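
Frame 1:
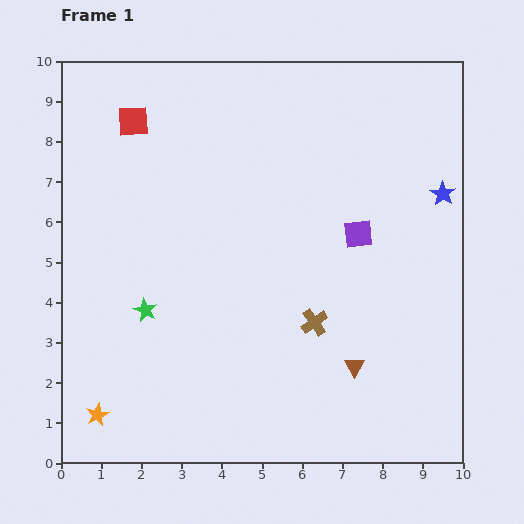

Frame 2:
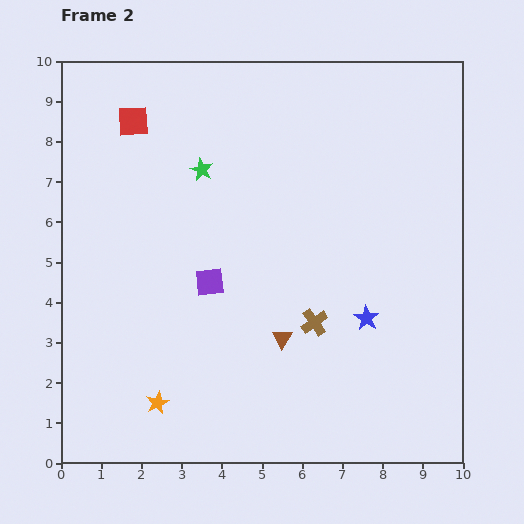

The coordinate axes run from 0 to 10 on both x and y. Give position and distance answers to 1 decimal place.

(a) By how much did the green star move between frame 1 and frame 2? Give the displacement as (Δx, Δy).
(1.4, 3.5)

The green star was at (2.1, 3.8) in frame 1 and (3.5, 7.3) in frame 2.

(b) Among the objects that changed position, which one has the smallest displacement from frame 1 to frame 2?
the orange star

(moved 1.5)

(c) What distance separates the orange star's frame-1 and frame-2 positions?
1.5

The orange star moved from (0.9, 1.2) to (2.4, 1.5), a distance of √(1.5² + 0.3²) ≈ 1.5.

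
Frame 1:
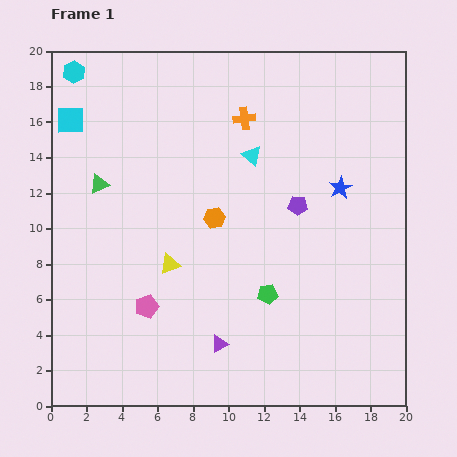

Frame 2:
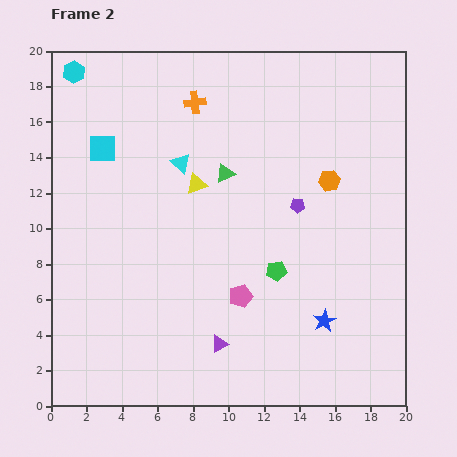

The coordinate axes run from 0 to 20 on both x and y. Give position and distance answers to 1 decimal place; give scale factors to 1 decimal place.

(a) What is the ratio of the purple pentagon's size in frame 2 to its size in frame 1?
0.8×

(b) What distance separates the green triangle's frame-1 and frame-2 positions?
7.1

The green triangle moved from (2.7, 12.5) to (9.8, 13.1), a distance of √(7.1² + 0.6²) ≈ 7.1.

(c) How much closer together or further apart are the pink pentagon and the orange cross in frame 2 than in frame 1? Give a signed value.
-0.7

Distance in frame 1: 11.9. Distance in frame 2: 11.2.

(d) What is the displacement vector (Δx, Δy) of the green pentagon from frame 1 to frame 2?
(0.5, 1.3)

The green pentagon was at (12.2, 6.3) in frame 1 and (12.7, 7.6) in frame 2.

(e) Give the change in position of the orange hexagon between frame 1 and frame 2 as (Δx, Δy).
(6.5, 2.1)

The orange hexagon was at (9.2, 10.6) in frame 1 and (15.7, 12.7) in frame 2.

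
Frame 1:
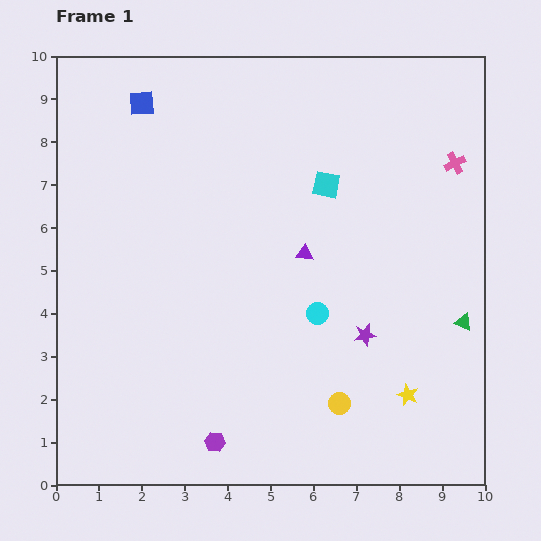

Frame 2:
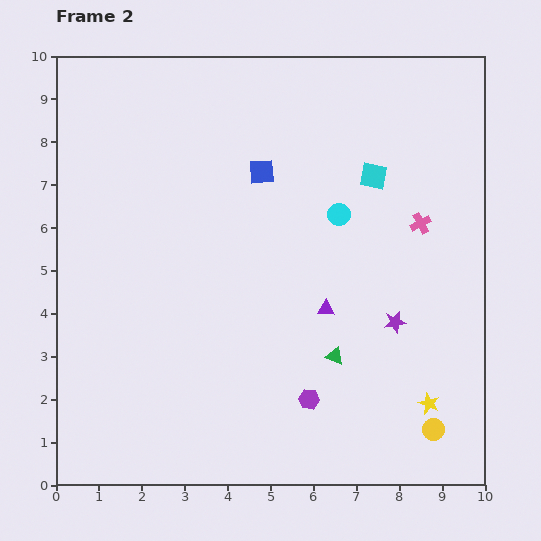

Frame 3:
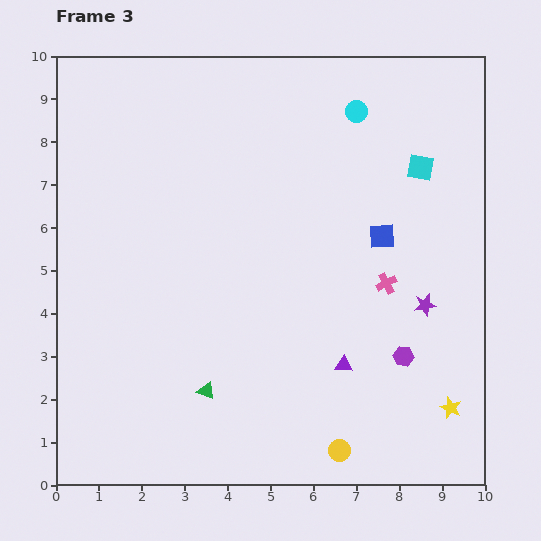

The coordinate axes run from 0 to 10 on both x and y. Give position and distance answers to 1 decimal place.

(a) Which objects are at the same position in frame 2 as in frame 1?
none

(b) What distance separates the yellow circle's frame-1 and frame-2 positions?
2.3

The yellow circle moved from (6.6, 1.9) to (8.8, 1.3), a distance of √(2.2² + 0.6²) ≈ 2.3.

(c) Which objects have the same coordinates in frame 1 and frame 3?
none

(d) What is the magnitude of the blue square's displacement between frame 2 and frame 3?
3.2

The blue square moved from (4.8, 7.3) to (7.6, 5.8), a distance of √(2.8² + 1.5²) ≈ 3.2.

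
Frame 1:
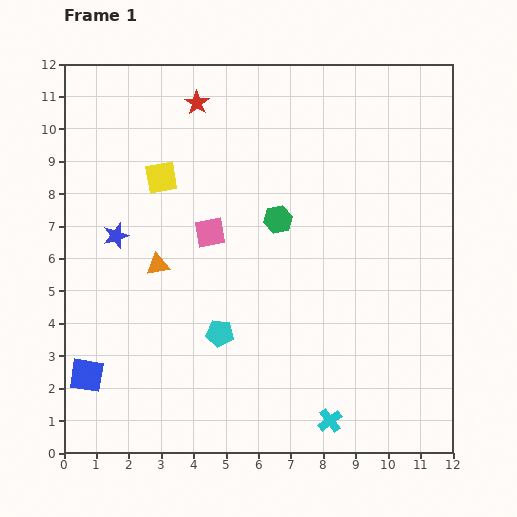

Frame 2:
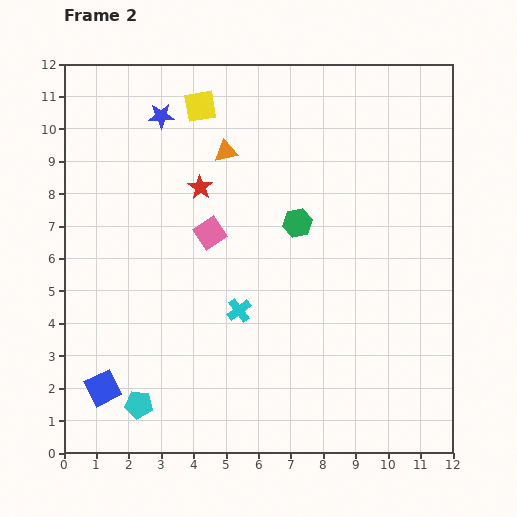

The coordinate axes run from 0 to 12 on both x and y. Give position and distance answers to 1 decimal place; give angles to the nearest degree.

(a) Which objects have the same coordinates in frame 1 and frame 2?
the pink square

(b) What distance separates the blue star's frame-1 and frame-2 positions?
4.0

The blue star moved from (1.6, 6.7) to (3.0, 10.4), a distance of √(1.4² + 3.7²) ≈ 4.0.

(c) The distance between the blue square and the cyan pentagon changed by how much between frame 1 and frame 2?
-3.1

Distance in frame 1: 4.3. Distance in frame 2: 1.2.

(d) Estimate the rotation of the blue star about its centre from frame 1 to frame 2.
16° clockwise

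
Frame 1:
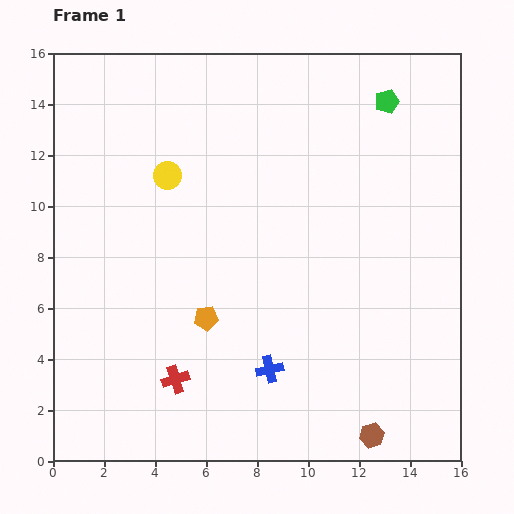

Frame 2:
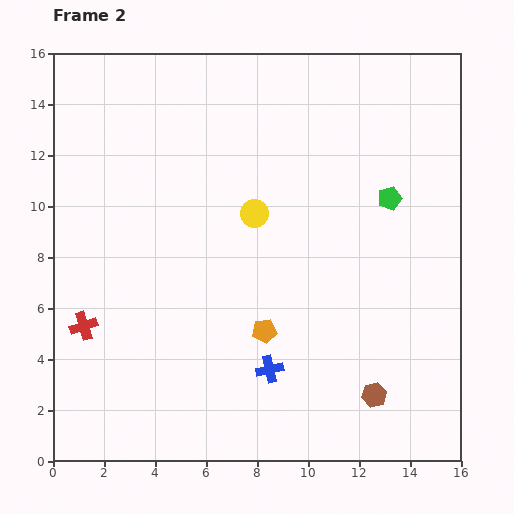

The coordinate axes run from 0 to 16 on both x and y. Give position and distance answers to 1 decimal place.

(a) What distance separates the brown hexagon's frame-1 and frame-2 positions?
1.6

The brown hexagon moved from (12.5, 1.0) to (12.6, 2.6), a distance of √(0.1² + 1.6²) ≈ 1.6.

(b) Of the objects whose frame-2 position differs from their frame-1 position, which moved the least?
the brown hexagon

(moved 1.6)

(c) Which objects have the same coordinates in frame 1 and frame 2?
the blue cross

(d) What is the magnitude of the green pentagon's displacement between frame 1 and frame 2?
3.8

The green pentagon moved from (13.1, 14.1) to (13.2, 10.3), a distance of √(0.1² + 3.8²) ≈ 3.8.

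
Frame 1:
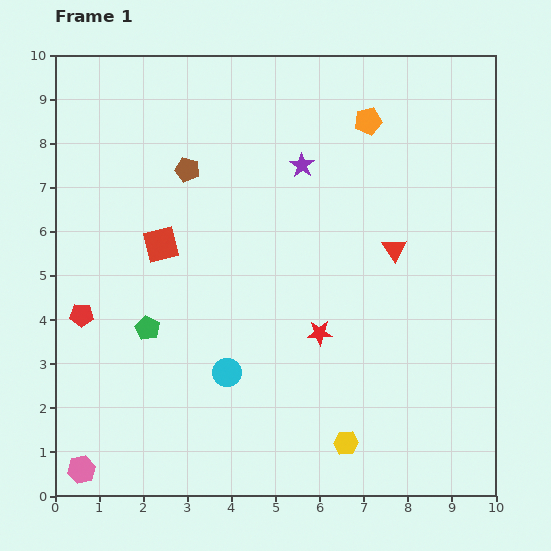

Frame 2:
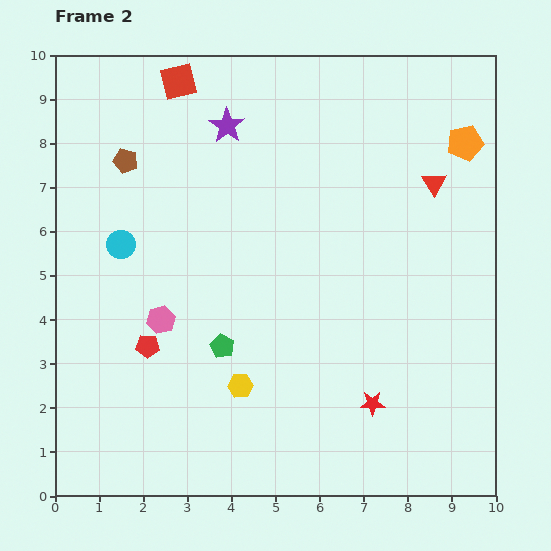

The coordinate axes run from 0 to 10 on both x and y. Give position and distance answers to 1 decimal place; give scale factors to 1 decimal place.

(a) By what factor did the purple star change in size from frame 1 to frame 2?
1.5×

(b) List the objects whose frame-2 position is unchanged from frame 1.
none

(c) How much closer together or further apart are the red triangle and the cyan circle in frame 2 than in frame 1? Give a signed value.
+2.5

Distance in frame 1: 4.7. Distance in frame 2: 7.2.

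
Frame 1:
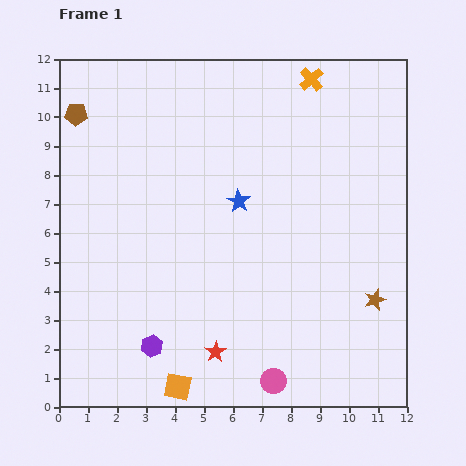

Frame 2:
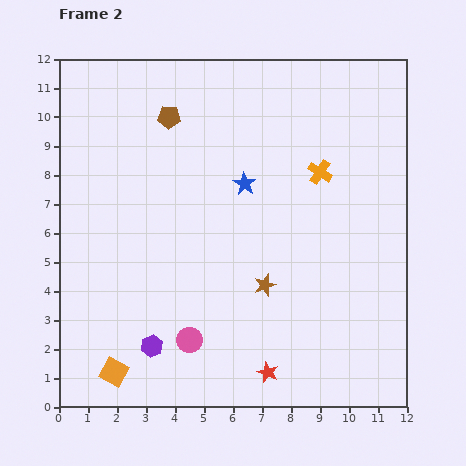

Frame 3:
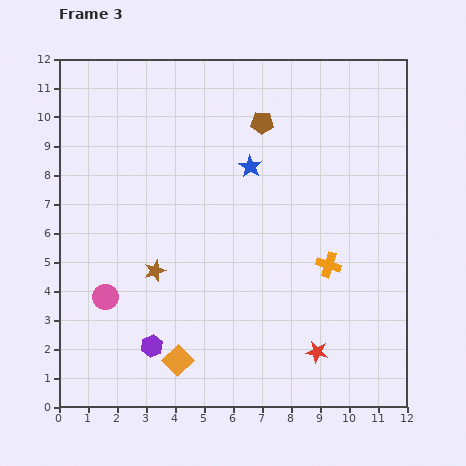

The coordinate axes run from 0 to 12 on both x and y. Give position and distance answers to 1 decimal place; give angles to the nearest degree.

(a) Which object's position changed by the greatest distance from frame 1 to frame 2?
the brown star

(moved 3.8; next 3.2)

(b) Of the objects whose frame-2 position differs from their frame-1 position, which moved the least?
the blue star

(moved 0.6)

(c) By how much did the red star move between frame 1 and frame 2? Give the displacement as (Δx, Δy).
(1.8, -0.7)

The red star was at (5.4, 1.9) in frame 1 and (7.2, 1.2) in frame 2.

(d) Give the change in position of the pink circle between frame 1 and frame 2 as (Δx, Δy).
(-2.9, 1.4)

The pink circle was at (7.4, 0.9) in frame 1 and (4.5, 2.3) in frame 2.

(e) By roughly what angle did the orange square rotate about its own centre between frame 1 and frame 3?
35° clockwise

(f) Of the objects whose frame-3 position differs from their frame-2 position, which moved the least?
the blue star

(moved 0.6)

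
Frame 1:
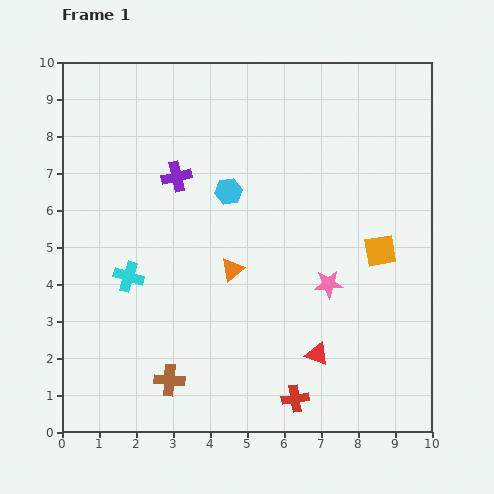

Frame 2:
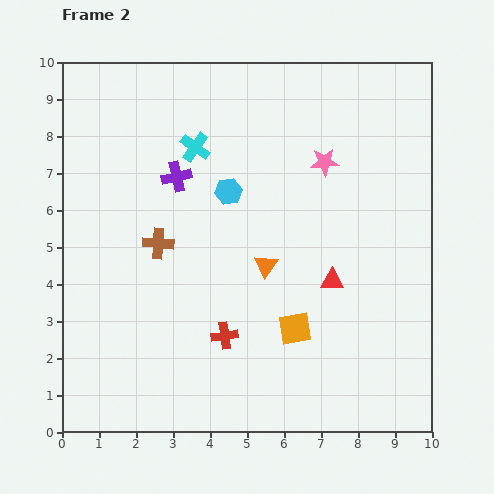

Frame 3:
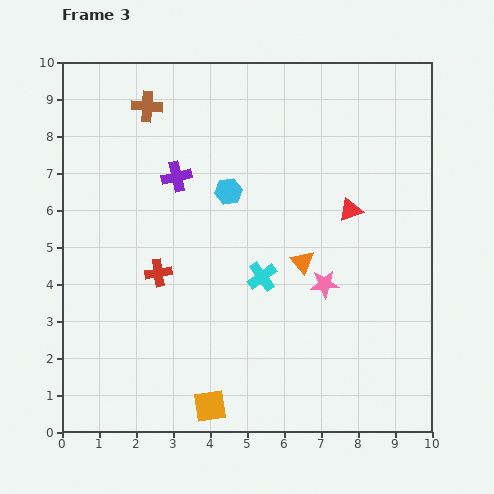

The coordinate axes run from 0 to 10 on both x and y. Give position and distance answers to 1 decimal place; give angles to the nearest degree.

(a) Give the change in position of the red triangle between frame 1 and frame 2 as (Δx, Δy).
(0.4, 2.0)

The red triangle was at (6.9, 2.1) in frame 1 and (7.3, 4.1) in frame 2.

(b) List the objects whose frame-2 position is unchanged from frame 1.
the purple cross, the cyan hexagon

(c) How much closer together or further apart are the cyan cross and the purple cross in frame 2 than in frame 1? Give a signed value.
-2.1

Distance in frame 1: 3.0. Distance in frame 2: 0.9.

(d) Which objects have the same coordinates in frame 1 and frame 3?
the purple cross, the cyan hexagon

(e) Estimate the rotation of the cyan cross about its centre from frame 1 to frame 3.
38° clockwise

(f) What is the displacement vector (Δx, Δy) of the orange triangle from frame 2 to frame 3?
(1.0, 0.1)

The orange triangle was at (5.5, 4.5) in frame 2 and (6.5, 4.6) in frame 3.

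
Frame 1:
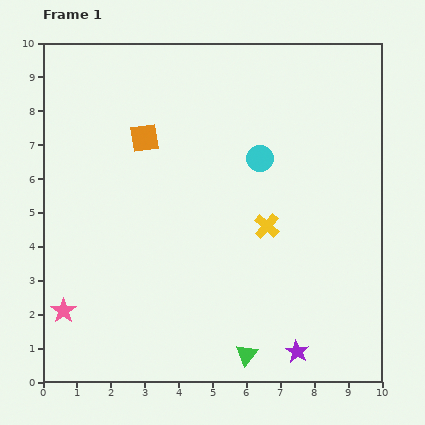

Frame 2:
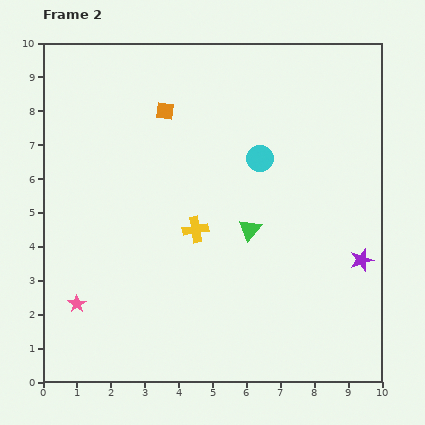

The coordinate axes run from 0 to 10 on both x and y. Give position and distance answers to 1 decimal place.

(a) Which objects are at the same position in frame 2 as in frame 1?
the cyan circle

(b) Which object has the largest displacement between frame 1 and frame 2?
the green triangle

(moved 3.7; next 3.3)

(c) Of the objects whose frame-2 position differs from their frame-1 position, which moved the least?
the pink star

(moved 0.4)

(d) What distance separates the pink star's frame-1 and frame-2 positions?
0.4

The pink star moved from (0.6, 2.1) to (1.0, 2.3), a distance of √(0.4² + 0.2²) ≈ 0.4.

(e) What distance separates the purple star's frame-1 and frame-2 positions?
3.3

The purple star moved from (7.5, 0.9) to (9.4, 3.6), a distance of √(1.9² + 2.7²) ≈ 3.3.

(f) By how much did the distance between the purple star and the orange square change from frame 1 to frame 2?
-0.4

Distance in frame 1: 7.7. Distance in frame 2: 7.3.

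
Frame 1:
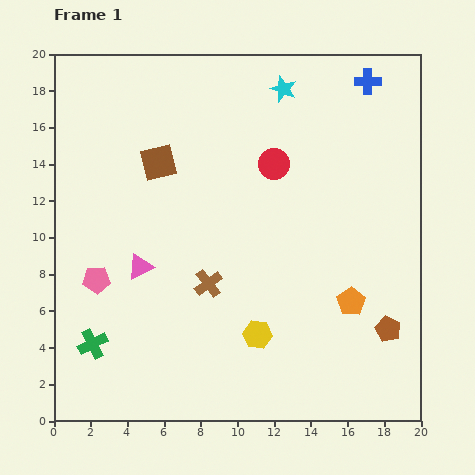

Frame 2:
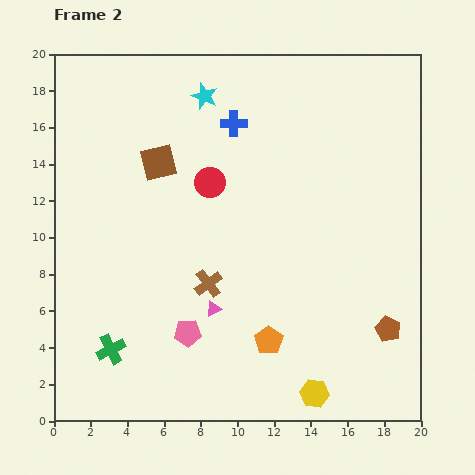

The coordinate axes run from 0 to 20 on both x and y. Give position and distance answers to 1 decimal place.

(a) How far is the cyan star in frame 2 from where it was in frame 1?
4.3

The cyan star moved from (12.5, 18.1) to (8.2, 17.7), a distance of √(4.3² + 0.4²) ≈ 4.3.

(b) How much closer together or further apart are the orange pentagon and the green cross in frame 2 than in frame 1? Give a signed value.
-5.7

Distance in frame 1: 14.3. Distance in frame 2: 8.6.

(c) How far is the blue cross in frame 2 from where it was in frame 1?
7.7

The blue cross moved from (17.1, 18.5) to (9.8, 16.2), a distance of √(7.3² + 2.3²) ≈ 7.7.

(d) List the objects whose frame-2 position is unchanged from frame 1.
the brown pentagon, the brown cross, the brown square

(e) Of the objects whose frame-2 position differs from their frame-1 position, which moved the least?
the green cross

(moved 1.0)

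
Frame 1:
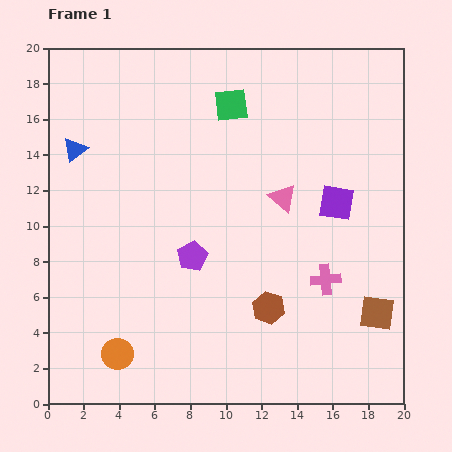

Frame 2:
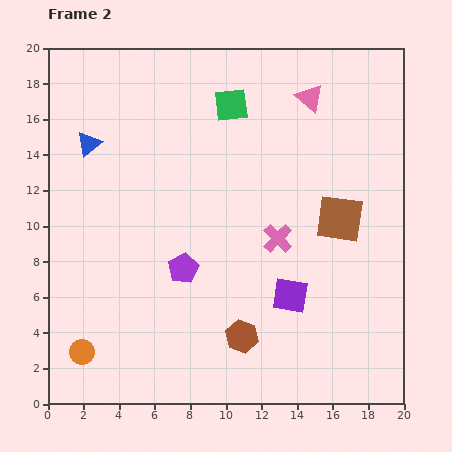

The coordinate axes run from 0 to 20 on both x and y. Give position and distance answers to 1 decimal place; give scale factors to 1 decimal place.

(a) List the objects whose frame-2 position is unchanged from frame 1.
the green square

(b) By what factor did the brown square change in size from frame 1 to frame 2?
1.4×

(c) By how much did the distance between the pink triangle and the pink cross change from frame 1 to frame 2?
+2.9

Distance in frame 1: 5.2. Distance in frame 2: 8.1.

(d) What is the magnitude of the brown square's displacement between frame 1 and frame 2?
5.7

The brown square moved from (18.5, 5.1) to (16.4, 10.4), a distance of √(2.1² + 5.3²) ≈ 5.7.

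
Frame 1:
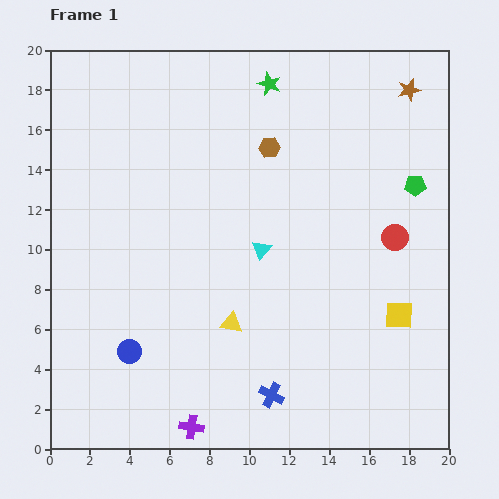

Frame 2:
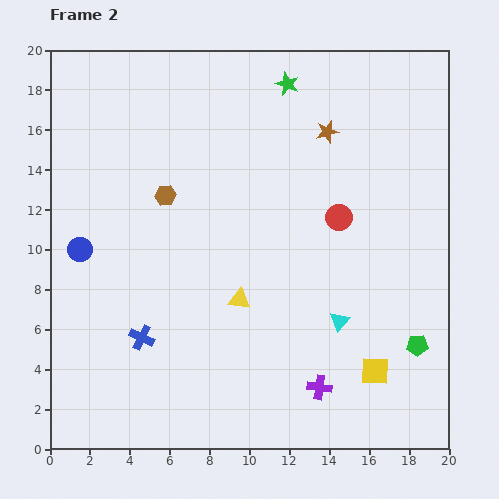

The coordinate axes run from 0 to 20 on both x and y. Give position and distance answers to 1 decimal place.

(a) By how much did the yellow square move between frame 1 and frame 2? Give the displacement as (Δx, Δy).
(-1.2, -2.8)

The yellow square was at (17.5, 6.7) in frame 1 and (16.3, 3.9) in frame 2.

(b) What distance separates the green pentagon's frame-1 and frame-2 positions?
8.0

The green pentagon moved from (18.3, 13.2) to (18.4, 5.2), a distance of √(0.1² + 8.0²) ≈ 8.0.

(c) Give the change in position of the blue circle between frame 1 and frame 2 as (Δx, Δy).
(-2.5, 5.1)

The blue circle was at (4.0, 4.9) in frame 1 and (1.5, 10.0) in frame 2.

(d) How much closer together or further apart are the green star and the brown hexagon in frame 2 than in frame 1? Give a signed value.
+5.1

Distance in frame 1: 3.2. Distance in frame 2: 8.3.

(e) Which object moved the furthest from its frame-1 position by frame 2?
the green pentagon

(moved 8.0; next 7.1)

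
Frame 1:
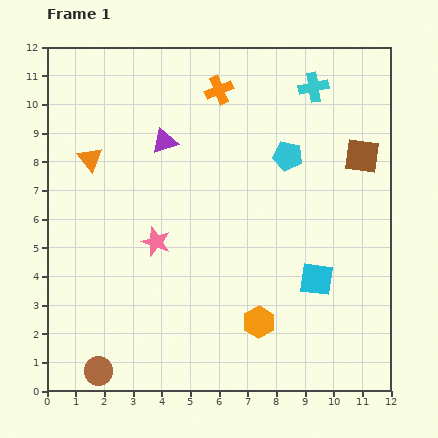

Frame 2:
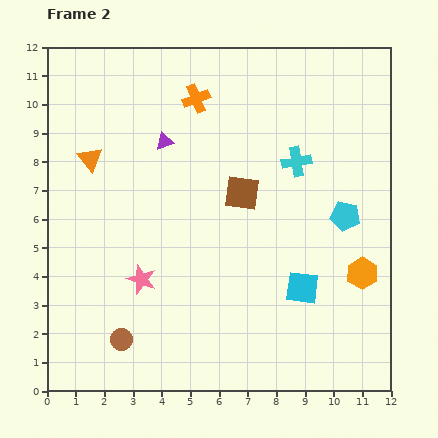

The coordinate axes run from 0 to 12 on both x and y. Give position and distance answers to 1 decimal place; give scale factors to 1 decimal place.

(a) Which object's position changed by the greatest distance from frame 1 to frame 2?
the brown square

(moved 4.4; next 4.0)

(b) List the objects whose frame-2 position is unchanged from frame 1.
the purple triangle, the orange triangle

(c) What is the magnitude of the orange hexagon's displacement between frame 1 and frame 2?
4.0

The orange hexagon moved from (7.4, 2.4) to (11.0, 4.1), a distance of √(3.6² + 1.7²) ≈ 4.0.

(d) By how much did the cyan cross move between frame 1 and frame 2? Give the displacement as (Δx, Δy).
(-0.6, -2.6)

The cyan cross was at (9.3, 10.6) in frame 1 and (8.7, 8.0) in frame 2.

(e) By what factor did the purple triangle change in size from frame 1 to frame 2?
0.7×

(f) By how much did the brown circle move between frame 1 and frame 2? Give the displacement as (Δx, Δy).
(0.8, 1.1)

The brown circle was at (1.8, 0.7) in frame 1 and (2.6, 1.8) in frame 2.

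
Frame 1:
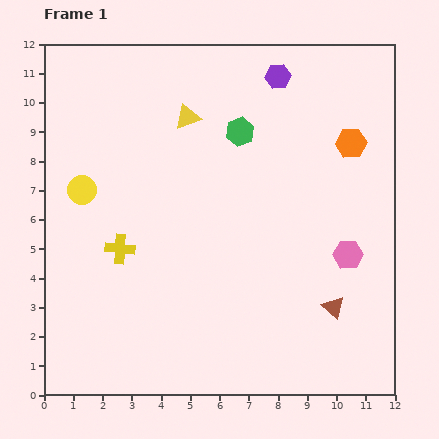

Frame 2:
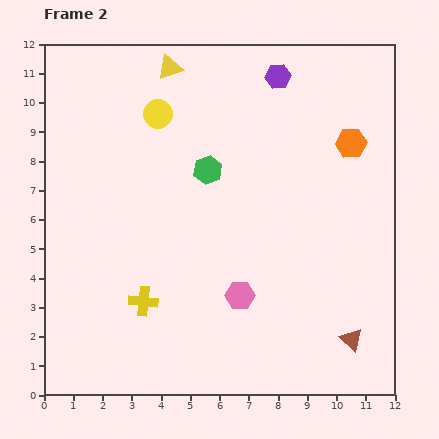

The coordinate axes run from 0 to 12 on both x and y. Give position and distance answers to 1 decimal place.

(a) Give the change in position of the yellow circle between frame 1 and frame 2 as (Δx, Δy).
(2.6, 2.6)

The yellow circle was at (1.3, 7.0) in frame 1 and (3.9, 9.6) in frame 2.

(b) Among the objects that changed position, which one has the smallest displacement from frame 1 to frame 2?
the brown triangle

(moved 1.3)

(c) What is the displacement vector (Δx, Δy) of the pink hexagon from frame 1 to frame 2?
(-3.7, -1.4)

The pink hexagon was at (10.4, 4.8) in frame 1 and (6.7, 3.4) in frame 2.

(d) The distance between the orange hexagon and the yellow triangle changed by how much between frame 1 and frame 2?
+1.0

Distance in frame 1: 5.7. Distance in frame 2: 6.7.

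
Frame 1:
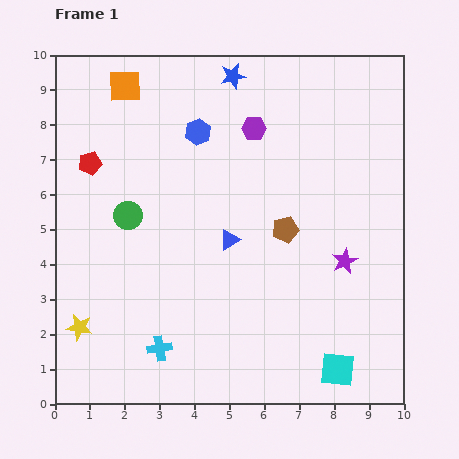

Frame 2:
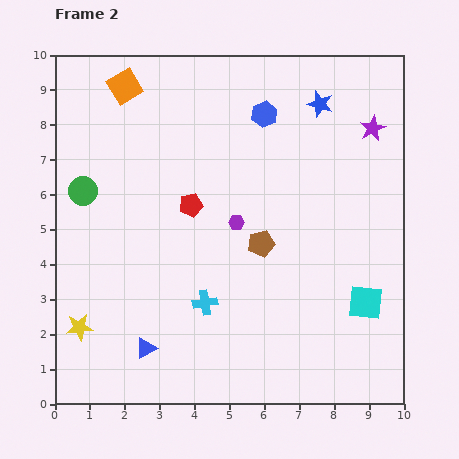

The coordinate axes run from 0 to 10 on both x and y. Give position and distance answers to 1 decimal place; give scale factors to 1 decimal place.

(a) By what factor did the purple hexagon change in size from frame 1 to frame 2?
0.7×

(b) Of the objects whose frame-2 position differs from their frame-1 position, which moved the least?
the brown pentagon

(moved 0.8)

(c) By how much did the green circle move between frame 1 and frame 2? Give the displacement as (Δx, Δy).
(-1.3, 0.7)

The green circle was at (2.1, 5.4) in frame 1 and (0.8, 6.1) in frame 2.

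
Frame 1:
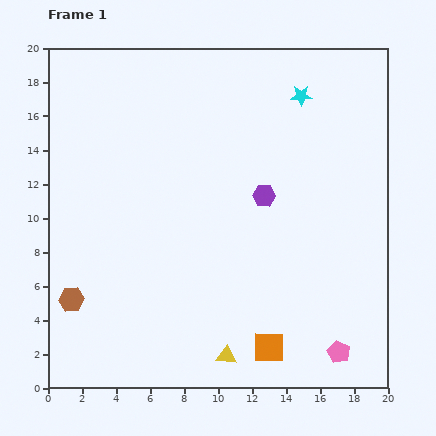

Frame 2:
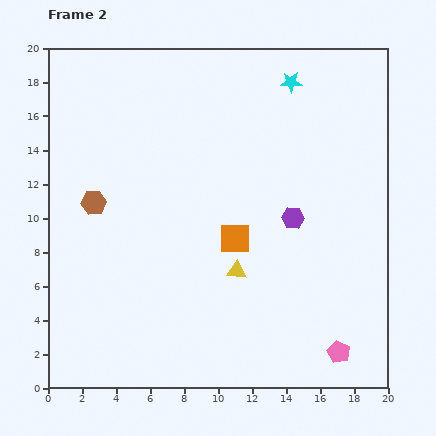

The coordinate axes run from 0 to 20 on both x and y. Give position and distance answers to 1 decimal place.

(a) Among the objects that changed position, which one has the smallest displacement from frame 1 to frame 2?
the cyan star

(moved 1.0)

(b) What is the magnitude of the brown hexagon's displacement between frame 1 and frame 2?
5.8

The brown hexagon moved from (1.4, 5.2) to (2.7, 10.9), a distance of √(1.3² + 5.7²) ≈ 5.8.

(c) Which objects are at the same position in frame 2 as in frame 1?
the pink pentagon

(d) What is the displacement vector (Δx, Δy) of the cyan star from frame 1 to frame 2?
(-0.6, 0.8)

The cyan star was at (14.9, 17.2) in frame 1 and (14.3, 18.0) in frame 2.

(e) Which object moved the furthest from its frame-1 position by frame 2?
the orange square

(moved 6.7; next 5.8)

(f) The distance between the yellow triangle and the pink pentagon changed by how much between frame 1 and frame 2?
+1.1

Distance in frame 1: 6.6. Distance in frame 2: 7.7.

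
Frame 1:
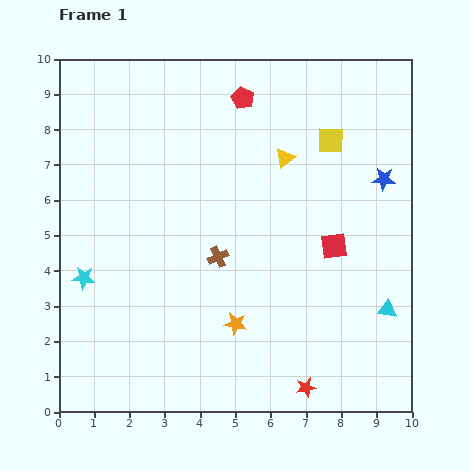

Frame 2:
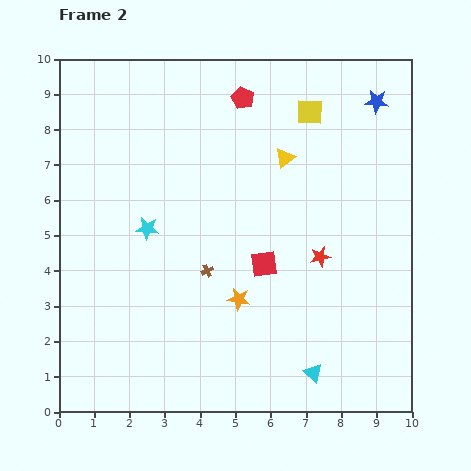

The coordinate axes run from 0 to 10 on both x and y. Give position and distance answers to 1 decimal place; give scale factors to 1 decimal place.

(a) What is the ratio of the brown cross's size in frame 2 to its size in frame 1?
0.6×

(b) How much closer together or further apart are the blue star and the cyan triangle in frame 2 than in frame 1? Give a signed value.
+4.2

Distance in frame 1: 3.7. Distance in frame 2: 7.9.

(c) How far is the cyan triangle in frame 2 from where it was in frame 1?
2.8

The cyan triangle moved from (9.3, 2.9) to (7.2, 1.1), a distance of √(2.1² + 1.8²) ≈ 2.8.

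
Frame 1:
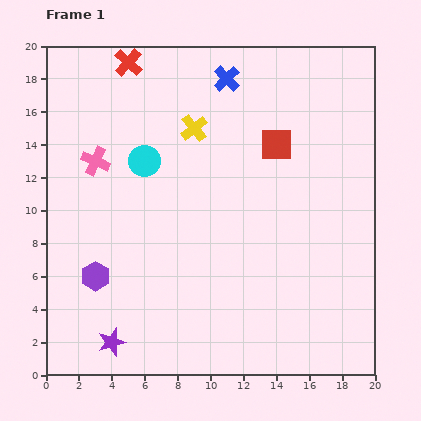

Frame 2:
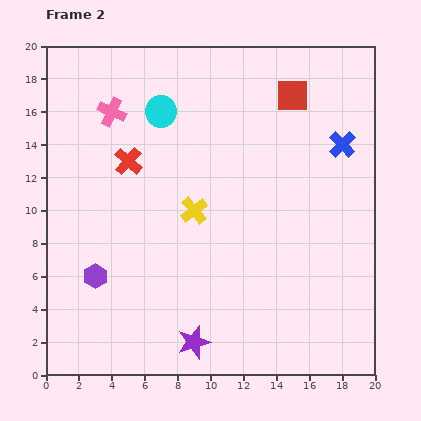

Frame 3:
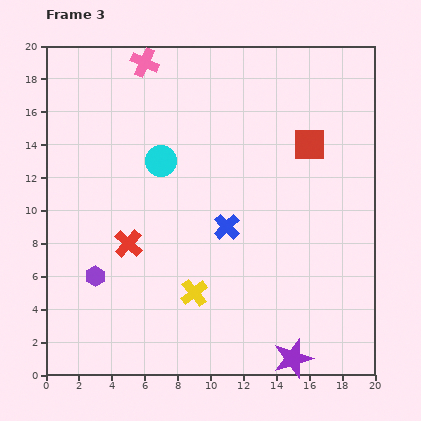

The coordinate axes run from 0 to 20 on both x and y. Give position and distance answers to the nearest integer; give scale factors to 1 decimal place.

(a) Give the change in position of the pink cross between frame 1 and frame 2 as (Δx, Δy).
(1, 3)

The pink cross was at (3, 13) in frame 1 and (4, 16) in frame 2.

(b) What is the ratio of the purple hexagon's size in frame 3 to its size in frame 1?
0.7×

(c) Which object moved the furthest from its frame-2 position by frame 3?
the blue cross

(moved 9; next 6)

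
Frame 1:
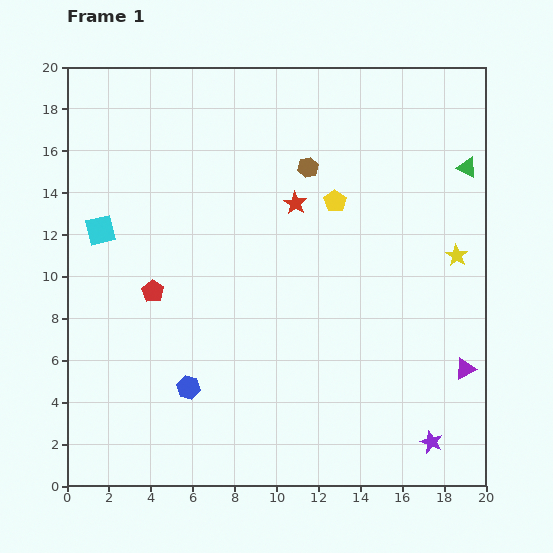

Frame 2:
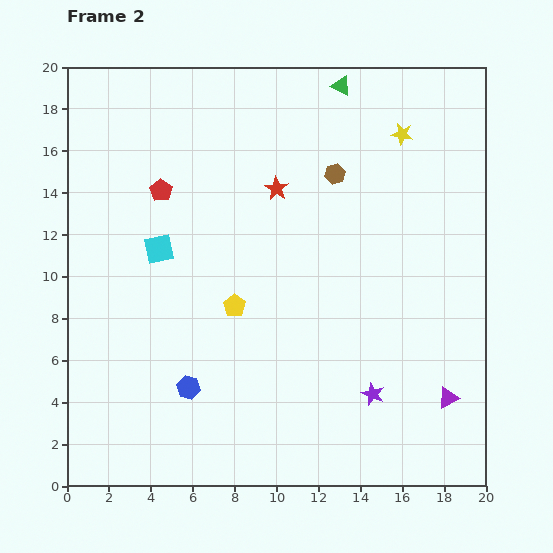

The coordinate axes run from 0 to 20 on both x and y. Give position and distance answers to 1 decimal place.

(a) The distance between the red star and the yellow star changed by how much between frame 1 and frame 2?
-1.6

Distance in frame 1: 8.1. Distance in frame 2: 6.5.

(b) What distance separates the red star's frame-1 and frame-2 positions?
1.1

The red star moved from (10.9, 13.5) to (10.0, 14.2), a distance of √(0.9² + 0.7²) ≈ 1.1.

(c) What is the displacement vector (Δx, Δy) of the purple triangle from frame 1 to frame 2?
(-0.8, -1.4)

The purple triangle was at (19.0, 5.6) in frame 1 and (18.2, 4.2) in frame 2.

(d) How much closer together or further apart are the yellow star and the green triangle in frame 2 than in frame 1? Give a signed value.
-0.5

Distance in frame 1: 4.2. Distance in frame 2: 3.7.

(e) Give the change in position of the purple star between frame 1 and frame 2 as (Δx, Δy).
(-2.8, 2.3)

The purple star was at (17.4, 2.1) in frame 1 and (14.6, 4.4) in frame 2.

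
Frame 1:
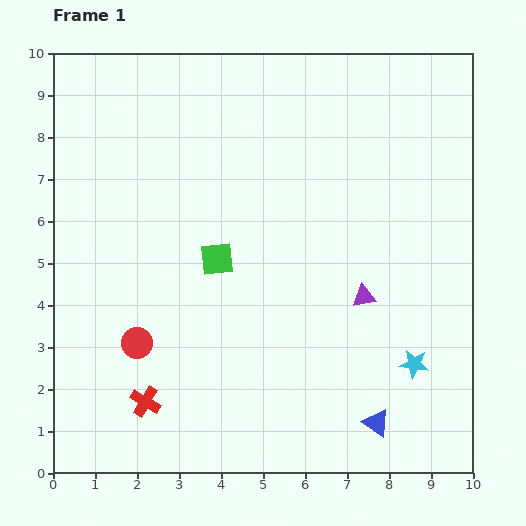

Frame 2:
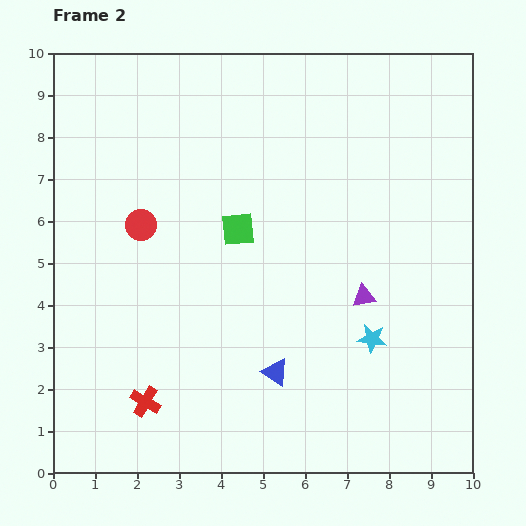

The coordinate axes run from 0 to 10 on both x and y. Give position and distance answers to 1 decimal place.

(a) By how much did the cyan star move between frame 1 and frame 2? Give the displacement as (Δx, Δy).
(-1.0, 0.6)

The cyan star was at (8.6, 2.6) in frame 1 and (7.6, 3.2) in frame 2.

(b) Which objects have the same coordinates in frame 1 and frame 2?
the purple triangle, the red cross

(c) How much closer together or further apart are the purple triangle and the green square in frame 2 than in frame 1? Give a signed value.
-0.2

Distance in frame 1: 3.6. Distance in frame 2: 3.4.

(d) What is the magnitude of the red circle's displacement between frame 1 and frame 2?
2.8

The red circle moved from (2.0, 3.1) to (2.1, 5.9), a distance of √(0.1² + 2.8²) ≈ 2.8.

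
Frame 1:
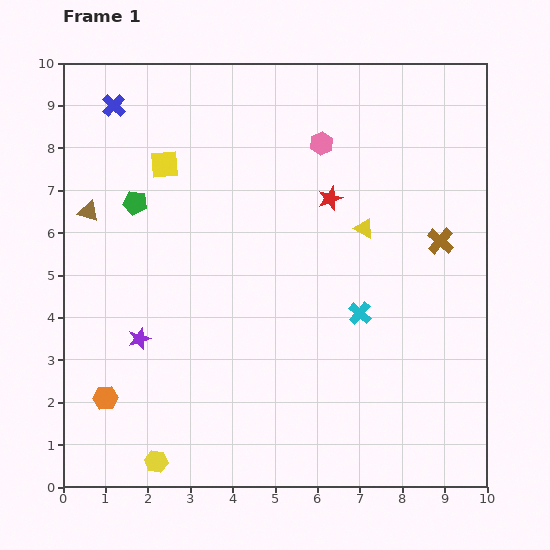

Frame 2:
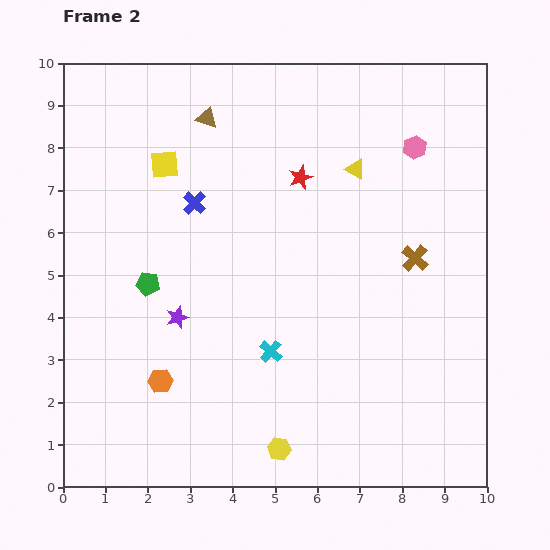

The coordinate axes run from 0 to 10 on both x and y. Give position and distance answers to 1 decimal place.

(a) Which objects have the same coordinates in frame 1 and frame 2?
the yellow square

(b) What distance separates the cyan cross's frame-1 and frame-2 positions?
2.3

The cyan cross moved from (7.0, 4.1) to (4.9, 3.2), a distance of √(2.1² + 0.9²) ≈ 2.3.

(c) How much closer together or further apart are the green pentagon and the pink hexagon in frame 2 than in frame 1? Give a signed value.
+2.5

Distance in frame 1: 4.6. Distance in frame 2: 7.1.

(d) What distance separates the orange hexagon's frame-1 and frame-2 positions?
1.4

The orange hexagon moved from (1.0, 2.1) to (2.3, 2.5), a distance of √(1.3² + 0.4²) ≈ 1.4.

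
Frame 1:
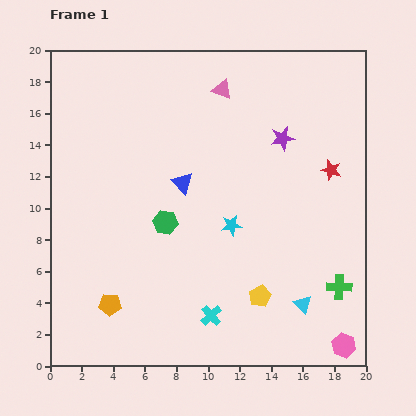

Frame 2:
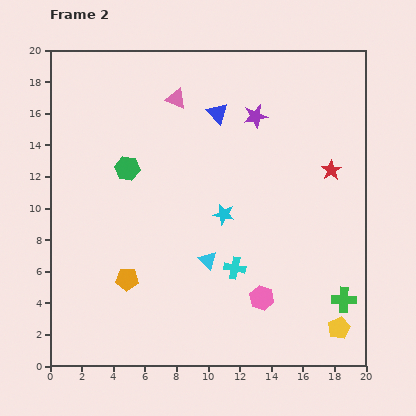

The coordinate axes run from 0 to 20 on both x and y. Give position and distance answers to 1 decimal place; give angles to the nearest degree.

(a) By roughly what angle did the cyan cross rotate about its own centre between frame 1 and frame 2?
36° counter-clockwise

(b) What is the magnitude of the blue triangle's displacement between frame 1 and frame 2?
4.9

The blue triangle moved from (8.4, 11.6) to (10.6, 16.0), a distance of √(2.2² + 4.4²) ≈ 4.9.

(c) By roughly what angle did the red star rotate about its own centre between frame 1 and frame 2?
23° clockwise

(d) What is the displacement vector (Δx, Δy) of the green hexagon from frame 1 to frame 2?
(-2.4, 3.4)

The green hexagon was at (7.3, 9.1) in frame 1 and (4.9, 12.5) in frame 2.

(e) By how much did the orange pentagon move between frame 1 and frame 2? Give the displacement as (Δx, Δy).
(1.1, 1.6)

The orange pentagon was at (3.8, 3.9) in frame 1 and (4.9, 5.5) in frame 2.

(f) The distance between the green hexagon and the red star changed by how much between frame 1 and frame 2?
+1.9

Distance in frame 1: 11.0. Distance in frame 2: 12.9.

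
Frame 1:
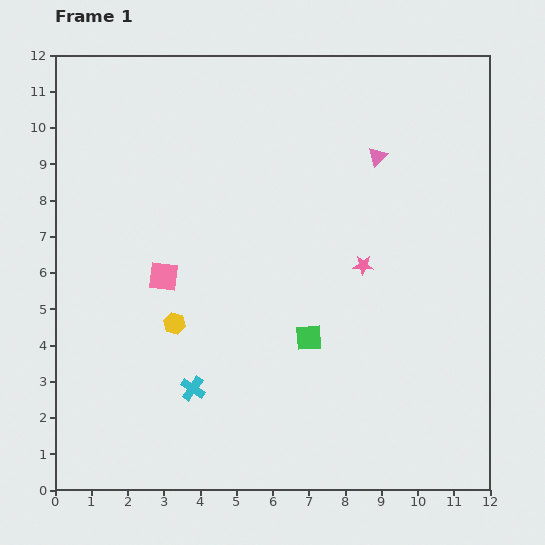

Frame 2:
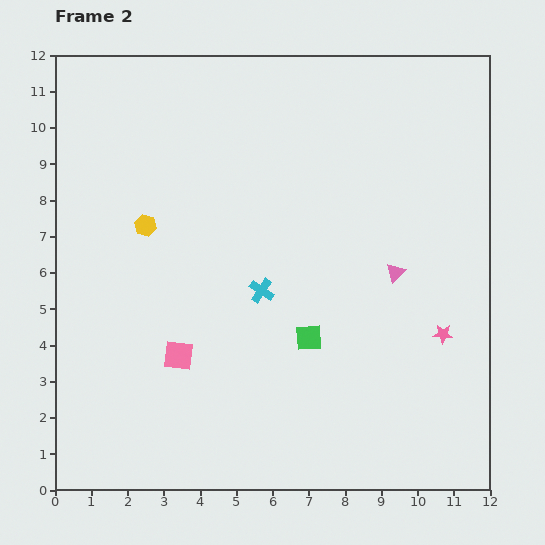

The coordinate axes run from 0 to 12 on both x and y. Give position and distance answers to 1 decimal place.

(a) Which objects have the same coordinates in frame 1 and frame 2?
the green square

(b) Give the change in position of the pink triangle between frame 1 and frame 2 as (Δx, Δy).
(0.5, -3.2)

The pink triangle was at (8.9, 9.2) in frame 1 and (9.4, 6.0) in frame 2.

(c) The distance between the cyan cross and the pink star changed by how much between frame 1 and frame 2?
-0.7

Distance in frame 1: 5.8. Distance in frame 2: 5.1.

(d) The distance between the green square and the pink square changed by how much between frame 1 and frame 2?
-0.7

Distance in frame 1: 4.3. Distance in frame 2: 3.6.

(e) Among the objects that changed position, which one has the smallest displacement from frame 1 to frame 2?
the pink square

(moved 2.2)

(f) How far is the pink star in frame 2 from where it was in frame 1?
2.9

The pink star moved from (8.5, 6.2) to (10.7, 4.3), a distance of √(2.2² + 1.9²) ≈ 2.9.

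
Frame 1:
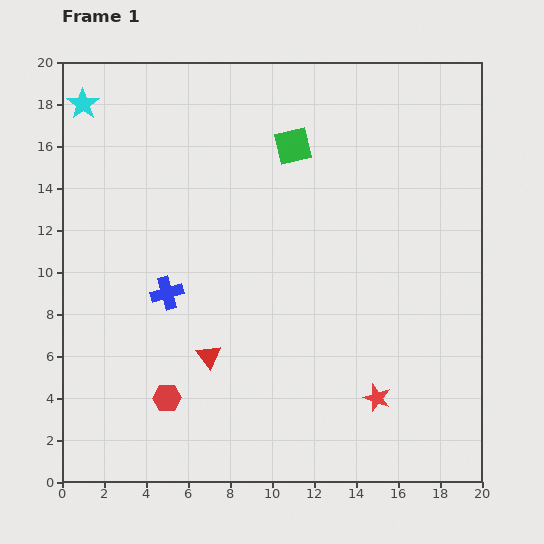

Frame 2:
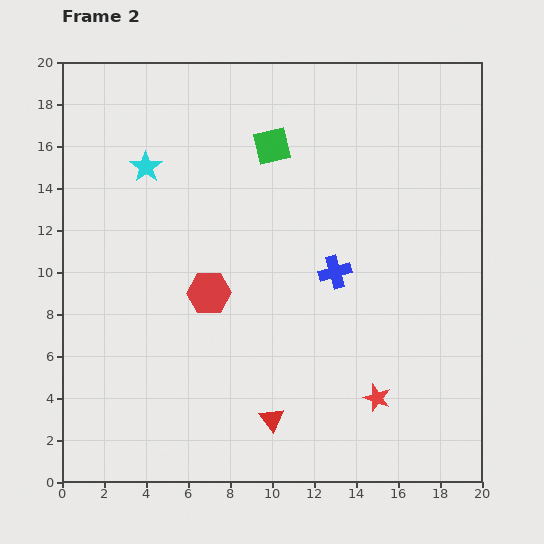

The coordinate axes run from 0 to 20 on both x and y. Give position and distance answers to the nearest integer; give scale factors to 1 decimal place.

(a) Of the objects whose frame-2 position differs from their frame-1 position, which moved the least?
the green square

(moved 1)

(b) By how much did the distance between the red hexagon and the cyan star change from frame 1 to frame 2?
-8

Distance in frame 1: 15. Distance in frame 2: 7.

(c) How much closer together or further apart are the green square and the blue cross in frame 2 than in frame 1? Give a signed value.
-2

Distance in frame 1: 9. Distance in frame 2: 7.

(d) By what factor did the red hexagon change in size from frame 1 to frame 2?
1.5×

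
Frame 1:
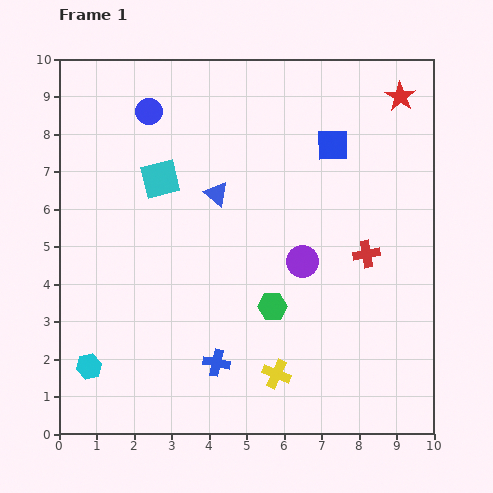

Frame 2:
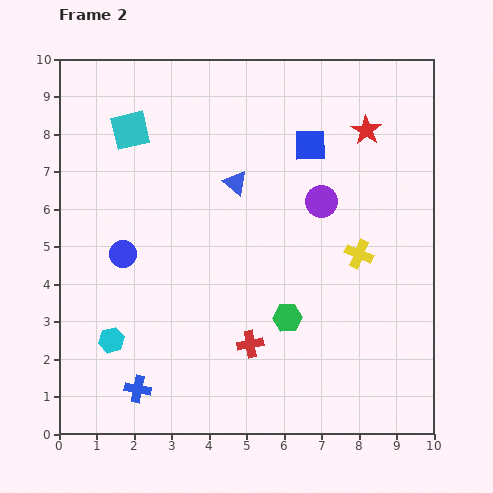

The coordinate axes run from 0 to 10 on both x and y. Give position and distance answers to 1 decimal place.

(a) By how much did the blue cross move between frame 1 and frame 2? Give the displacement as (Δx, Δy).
(-2.1, -0.7)

The blue cross was at (4.2, 1.9) in frame 1 and (2.1, 1.2) in frame 2.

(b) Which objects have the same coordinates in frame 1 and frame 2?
none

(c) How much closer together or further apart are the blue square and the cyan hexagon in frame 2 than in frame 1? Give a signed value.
-1.4

Distance in frame 1: 8.8. Distance in frame 2: 7.4.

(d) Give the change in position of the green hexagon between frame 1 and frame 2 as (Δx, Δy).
(0.4, -0.3)

The green hexagon was at (5.7, 3.4) in frame 1 and (6.1, 3.1) in frame 2.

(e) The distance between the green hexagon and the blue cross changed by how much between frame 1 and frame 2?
+2.3

Distance in frame 1: 2.1. Distance in frame 2: 4.4.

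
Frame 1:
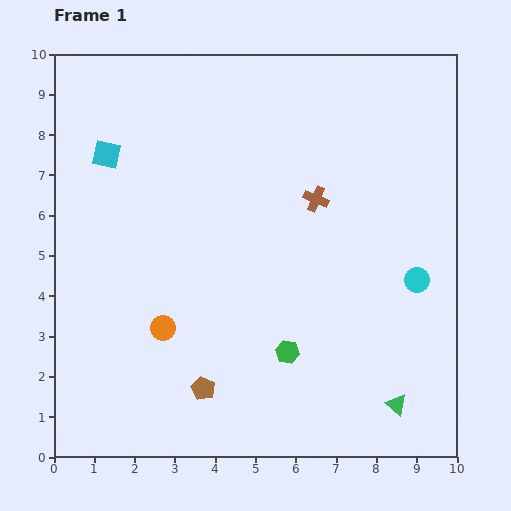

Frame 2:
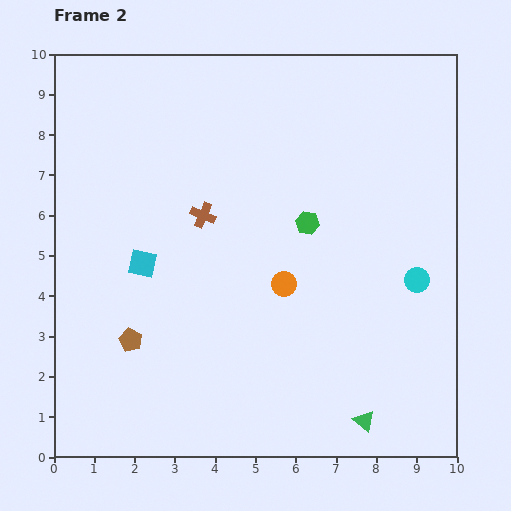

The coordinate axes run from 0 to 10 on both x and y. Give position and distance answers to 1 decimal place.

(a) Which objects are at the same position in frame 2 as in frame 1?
the cyan circle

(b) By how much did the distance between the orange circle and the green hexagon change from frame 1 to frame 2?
-1.6

Distance in frame 1: 3.2. Distance in frame 2: 1.6.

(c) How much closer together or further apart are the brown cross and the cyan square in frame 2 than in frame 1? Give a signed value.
-3.4

Distance in frame 1: 5.3. Distance in frame 2: 1.9.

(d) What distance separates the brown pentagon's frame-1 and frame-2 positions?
2.2

The brown pentagon moved from (3.7, 1.7) to (1.9, 2.9), a distance of √(1.8² + 1.2²) ≈ 2.2.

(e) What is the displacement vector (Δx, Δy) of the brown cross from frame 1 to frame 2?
(-2.8, -0.4)

The brown cross was at (6.5, 6.4) in frame 1 and (3.7, 6.0) in frame 2.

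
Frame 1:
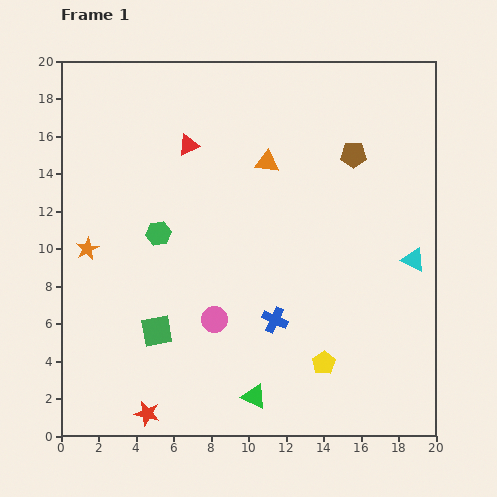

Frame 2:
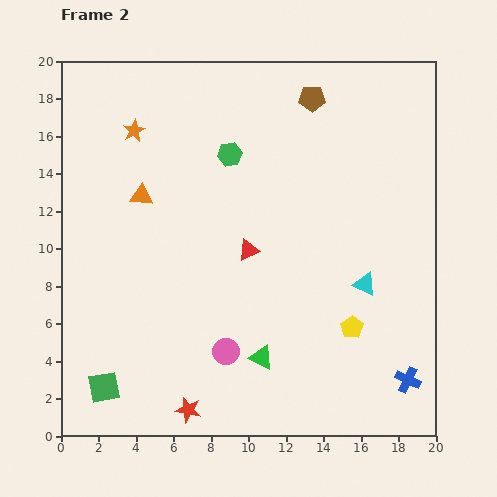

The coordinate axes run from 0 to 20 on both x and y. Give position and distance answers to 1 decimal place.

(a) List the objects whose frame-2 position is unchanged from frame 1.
none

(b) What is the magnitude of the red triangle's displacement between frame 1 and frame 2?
6.4

The red triangle moved from (6.8, 15.5) to (10.0, 9.9), a distance of √(3.2² + 5.6²) ≈ 6.4.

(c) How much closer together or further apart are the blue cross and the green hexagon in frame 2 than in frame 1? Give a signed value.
+7.6

Distance in frame 1: 7.7. Distance in frame 2: 15.3.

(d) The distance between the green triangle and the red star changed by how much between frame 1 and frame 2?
-1.0

Distance in frame 1: 5.8. Distance in frame 2: 4.8.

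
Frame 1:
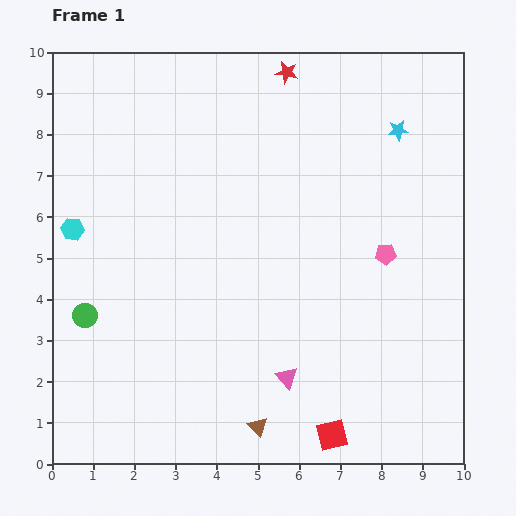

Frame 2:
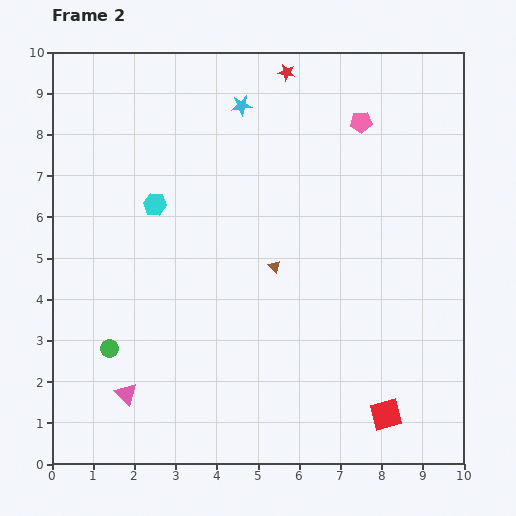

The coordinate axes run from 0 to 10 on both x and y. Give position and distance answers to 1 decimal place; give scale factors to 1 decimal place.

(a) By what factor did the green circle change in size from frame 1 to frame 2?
0.8×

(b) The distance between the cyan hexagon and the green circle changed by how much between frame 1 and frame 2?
+1.6

Distance in frame 1: 2.1. Distance in frame 2: 3.7.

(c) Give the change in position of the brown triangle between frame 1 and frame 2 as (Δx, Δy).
(0.4, 3.9)

The brown triangle was at (5.0, 0.9) in frame 1 and (5.4, 4.8) in frame 2.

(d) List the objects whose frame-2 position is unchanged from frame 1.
the red star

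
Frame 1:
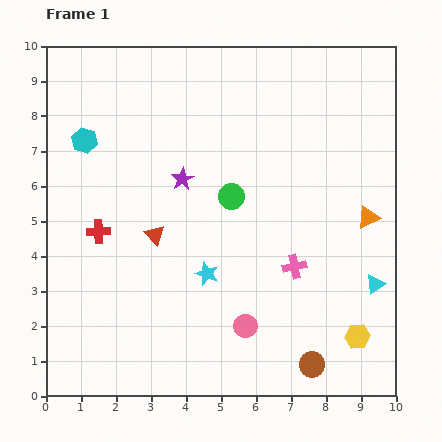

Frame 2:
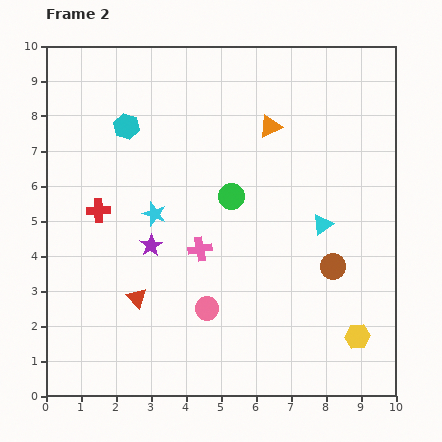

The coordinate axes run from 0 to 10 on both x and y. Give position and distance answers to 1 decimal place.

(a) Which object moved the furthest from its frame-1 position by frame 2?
the orange triangle

(moved 3.8; next 2.9)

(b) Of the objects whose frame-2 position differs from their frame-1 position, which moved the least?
the red cross

(moved 0.6)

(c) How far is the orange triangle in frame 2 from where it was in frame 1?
3.8

The orange triangle moved from (9.2, 5.1) to (6.4, 7.7), a distance of √(2.8² + 2.6²) ≈ 3.8.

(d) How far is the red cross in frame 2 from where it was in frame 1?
0.6

The red cross moved from (1.5, 4.7) to (1.5, 5.3), a distance of √(0.0² + 0.6²) ≈ 0.6.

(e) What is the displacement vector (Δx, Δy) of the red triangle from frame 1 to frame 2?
(-0.5, -1.8)

The red triangle was at (3.1, 4.6) in frame 1 and (2.6, 2.8) in frame 2.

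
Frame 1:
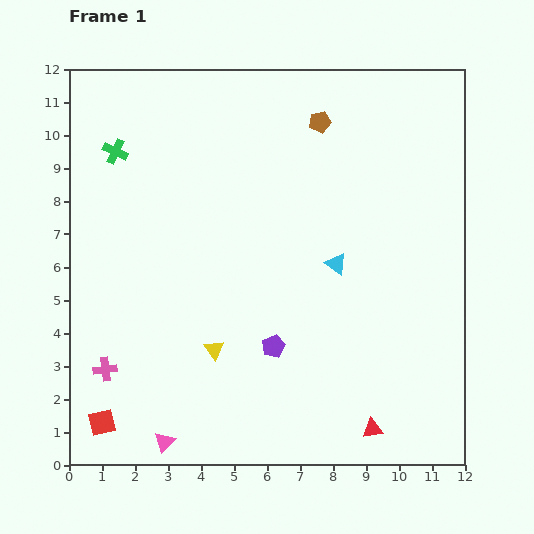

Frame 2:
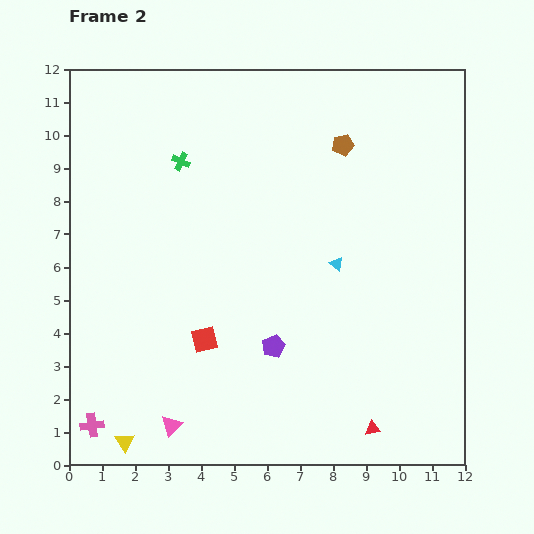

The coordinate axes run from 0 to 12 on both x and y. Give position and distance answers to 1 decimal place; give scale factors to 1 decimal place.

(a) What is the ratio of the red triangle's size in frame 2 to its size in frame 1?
0.7×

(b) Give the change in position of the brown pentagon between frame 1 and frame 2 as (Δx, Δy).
(0.7, -0.7)

The brown pentagon was at (7.6, 10.4) in frame 1 and (8.3, 9.7) in frame 2.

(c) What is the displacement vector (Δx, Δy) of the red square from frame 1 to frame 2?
(3.1, 2.5)

The red square was at (1.0, 1.3) in frame 1 and (4.1, 3.8) in frame 2.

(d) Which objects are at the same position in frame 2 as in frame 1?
the red triangle, the cyan triangle, the purple pentagon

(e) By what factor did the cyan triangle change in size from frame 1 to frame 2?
0.6×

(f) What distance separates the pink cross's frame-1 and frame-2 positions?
1.7

The pink cross moved from (1.1, 2.9) to (0.7, 1.2), a distance of √(0.4² + 1.7²) ≈ 1.7.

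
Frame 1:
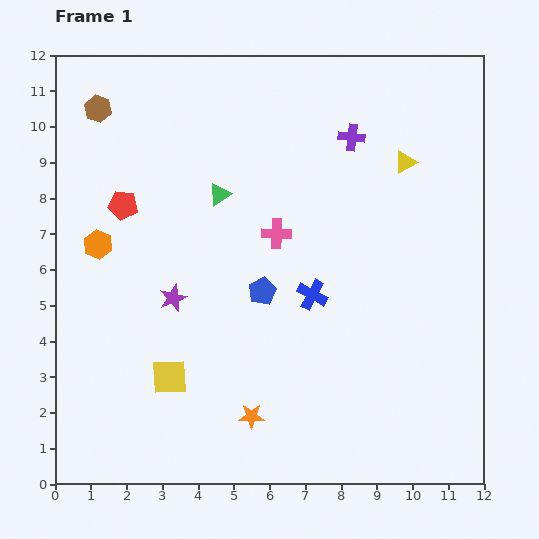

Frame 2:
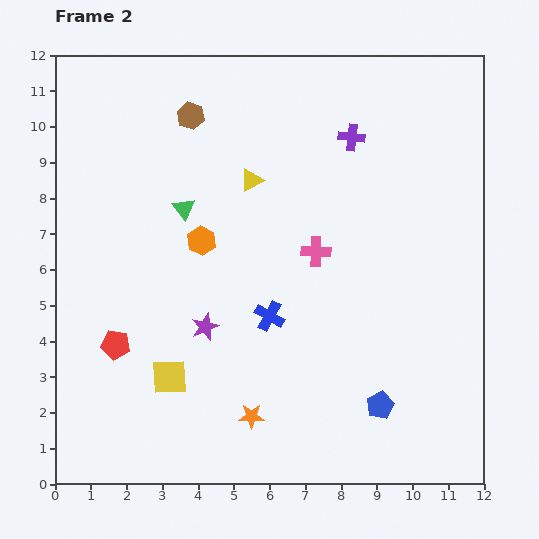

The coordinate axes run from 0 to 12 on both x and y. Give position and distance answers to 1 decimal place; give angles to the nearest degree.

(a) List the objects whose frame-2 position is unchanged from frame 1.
the yellow square, the orange star, the purple cross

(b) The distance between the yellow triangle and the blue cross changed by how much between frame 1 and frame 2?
-0.7

Distance in frame 1: 4.5. Distance in frame 2: 3.8.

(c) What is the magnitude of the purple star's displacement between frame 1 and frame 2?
1.2

The purple star moved from (3.3, 5.2) to (4.2, 4.4), a distance of √(0.9² + 0.8²) ≈ 1.2.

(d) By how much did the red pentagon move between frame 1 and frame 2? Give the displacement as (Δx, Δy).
(-0.2, -3.9)

The red pentagon was at (1.9, 7.8) in frame 1 and (1.7, 3.9) in frame 2.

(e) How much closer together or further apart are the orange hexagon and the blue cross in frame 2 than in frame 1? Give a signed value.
-3.4

Distance in frame 1: 6.2. Distance in frame 2: 2.8.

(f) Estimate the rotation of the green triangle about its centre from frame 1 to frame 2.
36° counter-clockwise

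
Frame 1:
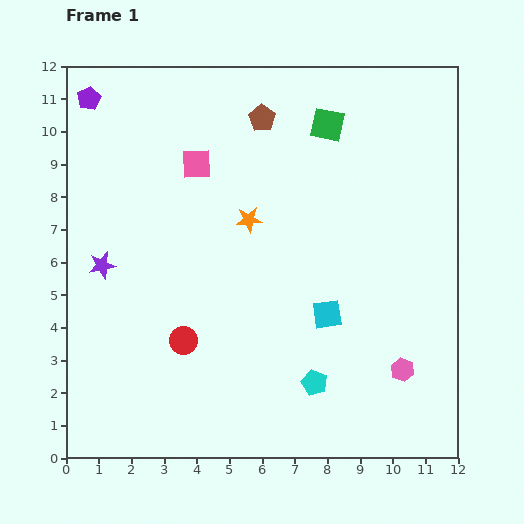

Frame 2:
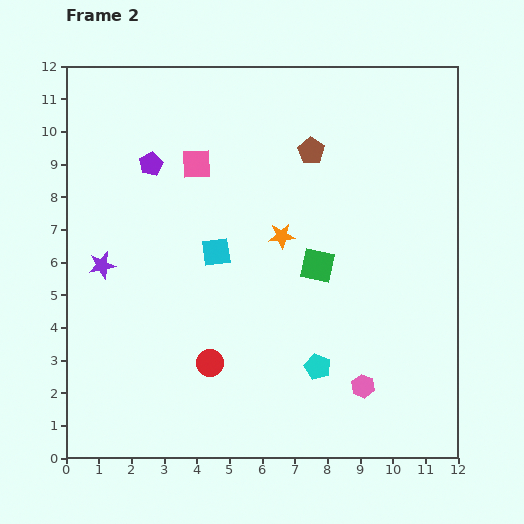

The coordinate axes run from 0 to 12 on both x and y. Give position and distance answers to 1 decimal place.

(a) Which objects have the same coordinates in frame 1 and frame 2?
the purple star, the pink square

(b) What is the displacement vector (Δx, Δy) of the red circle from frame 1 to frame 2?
(0.8, -0.7)

The red circle was at (3.6, 3.6) in frame 1 and (4.4, 2.9) in frame 2.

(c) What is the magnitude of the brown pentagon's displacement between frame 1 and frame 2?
1.8

The brown pentagon moved from (6.0, 10.4) to (7.5, 9.4), a distance of √(1.5² + 1.0²) ≈ 1.8.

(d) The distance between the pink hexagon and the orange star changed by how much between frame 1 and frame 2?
-1.4

Distance in frame 1: 6.6. Distance in frame 2: 5.2.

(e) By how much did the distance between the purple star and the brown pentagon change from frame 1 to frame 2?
+0.6

Distance in frame 1: 6.7. Distance in frame 2: 7.3.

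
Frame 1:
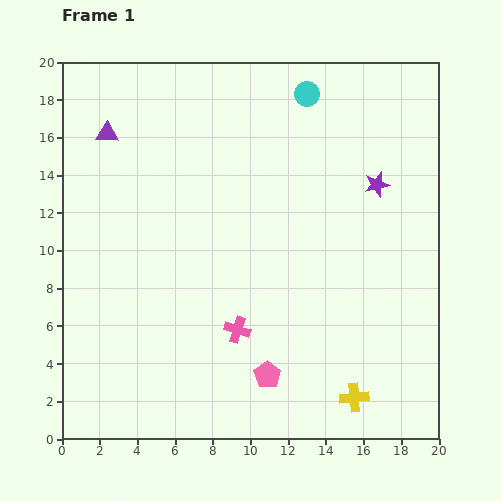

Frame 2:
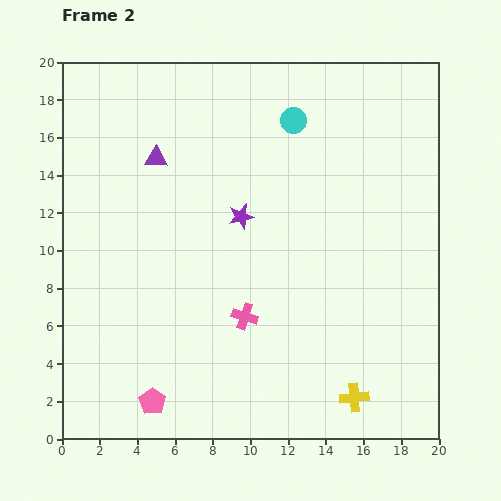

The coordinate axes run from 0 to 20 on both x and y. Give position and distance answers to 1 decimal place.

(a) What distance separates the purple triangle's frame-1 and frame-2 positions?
2.9

The purple triangle moved from (2.4, 16.2) to (5.0, 14.9), a distance of √(2.6² + 1.3²) ≈ 2.9.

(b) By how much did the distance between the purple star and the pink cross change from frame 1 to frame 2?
-5.4

Distance in frame 1: 10.7. Distance in frame 2: 5.3.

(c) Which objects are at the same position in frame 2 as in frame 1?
the yellow cross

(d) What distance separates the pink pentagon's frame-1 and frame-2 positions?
6.3

The pink pentagon moved from (10.9, 3.4) to (4.8, 2.0), a distance of √(6.1² + 1.4²) ≈ 6.3.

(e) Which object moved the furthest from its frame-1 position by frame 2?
the purple star

(moved 7.4; next 6.3)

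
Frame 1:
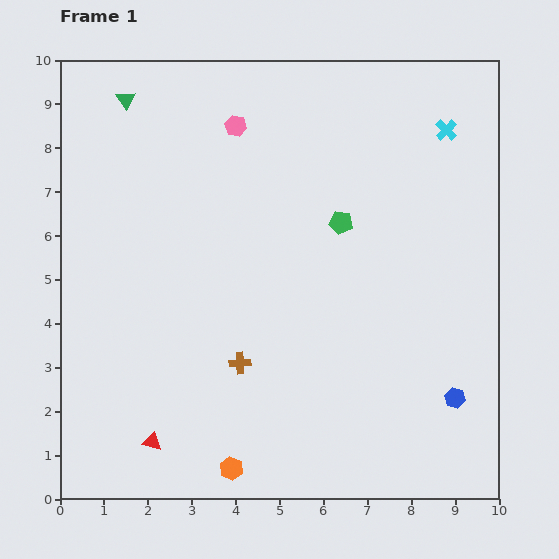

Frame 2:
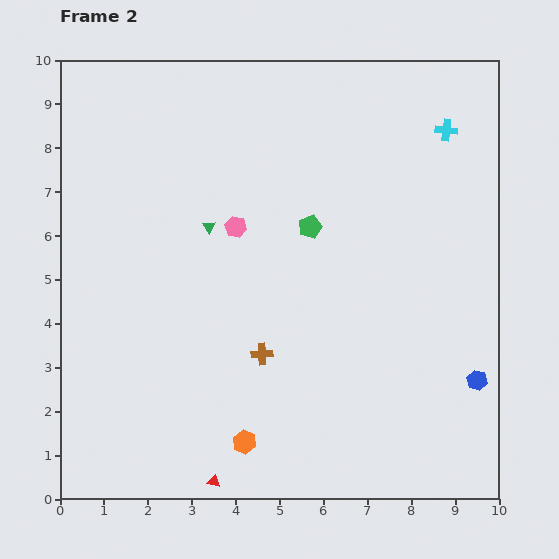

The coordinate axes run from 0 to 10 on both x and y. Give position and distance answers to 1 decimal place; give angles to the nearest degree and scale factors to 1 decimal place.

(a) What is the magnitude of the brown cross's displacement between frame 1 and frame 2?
0.5

The brown cross moved from (4.1, 3.1) to (4.6, 3.3), a distance of √(0.5² + 0.2²) ≈ 0.5.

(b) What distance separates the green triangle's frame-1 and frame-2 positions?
3.5

The green triangle moved from (1.5, 9.1) to (3.4, 6.2), a distance of √(1.9² + 2.9²) ≈ 3.5.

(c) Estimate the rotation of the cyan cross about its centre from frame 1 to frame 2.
38° counter-clockwise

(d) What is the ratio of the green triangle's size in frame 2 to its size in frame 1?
0.7×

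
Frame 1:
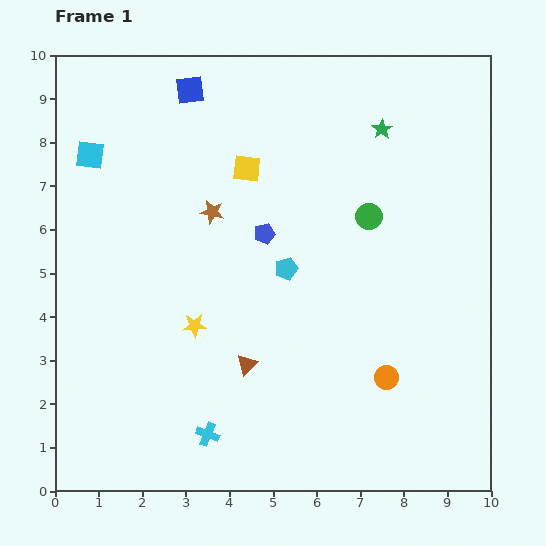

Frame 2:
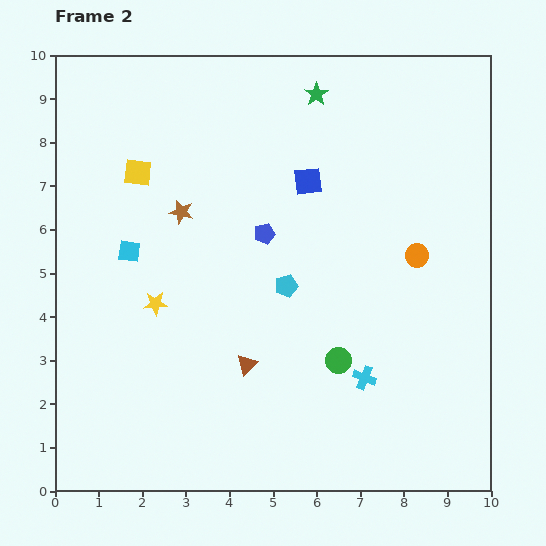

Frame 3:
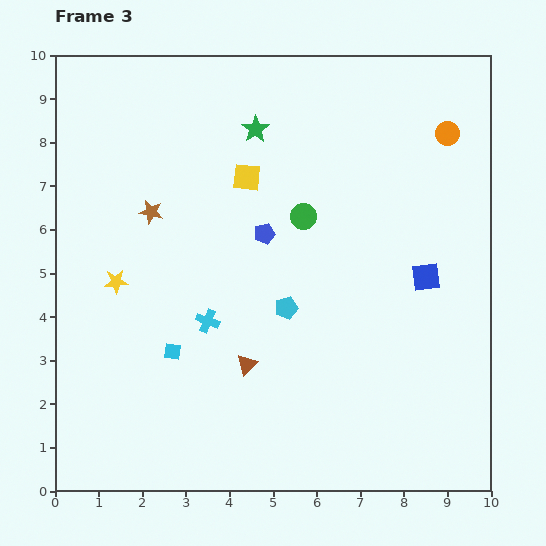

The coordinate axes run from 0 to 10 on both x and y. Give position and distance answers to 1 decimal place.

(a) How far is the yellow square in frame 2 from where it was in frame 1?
2.5

The yellow square moved from (4.4, 7.4) to (1.9, 7.3), a distance of √(2.5² + 0.1²) ≈ 2.5.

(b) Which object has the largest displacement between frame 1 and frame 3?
the blue square

(moved 6.9; next 5.8)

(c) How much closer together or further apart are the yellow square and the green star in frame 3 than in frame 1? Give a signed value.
-2.1

Distance in frame 1: 3.2. Distance in frame 3: 1.1.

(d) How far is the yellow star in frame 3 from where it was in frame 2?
1.0

The yellow star moved from (2.3, 4.3) to (1.4, 4.8), a distance of √(0.9² + 0.5²) ≈ 1.0.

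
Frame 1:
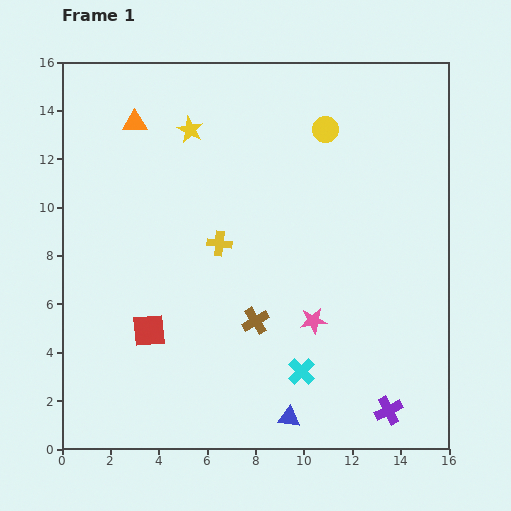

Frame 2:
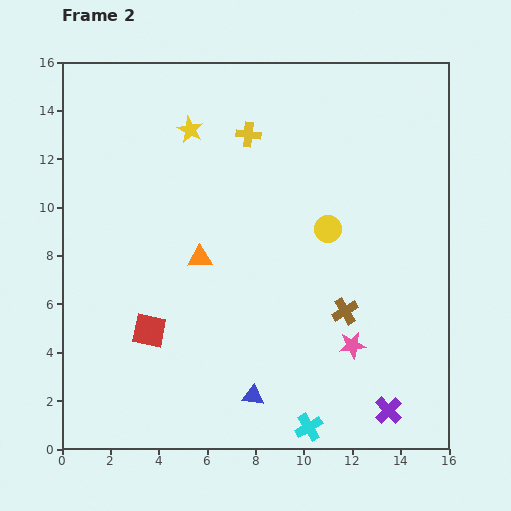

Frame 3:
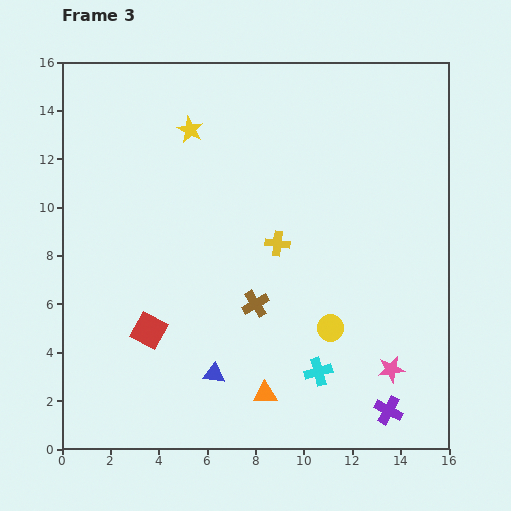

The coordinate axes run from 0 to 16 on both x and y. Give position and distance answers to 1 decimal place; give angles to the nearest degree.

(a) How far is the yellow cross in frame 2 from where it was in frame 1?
4.7

The yellow cross moved from (6.5, 8.5) to (7.7, 13.0), a distance of √(1.2² + 4.5²) ≈ 4.7.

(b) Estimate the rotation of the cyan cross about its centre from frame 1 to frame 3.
30° clockwise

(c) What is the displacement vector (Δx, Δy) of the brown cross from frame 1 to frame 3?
(0.0, 0.7)

The brown cross was at (8.0, 5.3) in frame 1 and (8.0, 6.0) in frame 3.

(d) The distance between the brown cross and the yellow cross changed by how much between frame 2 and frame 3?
-5.6

Distance in frame 2: 8.3. Distance in frame 3: 2.7.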